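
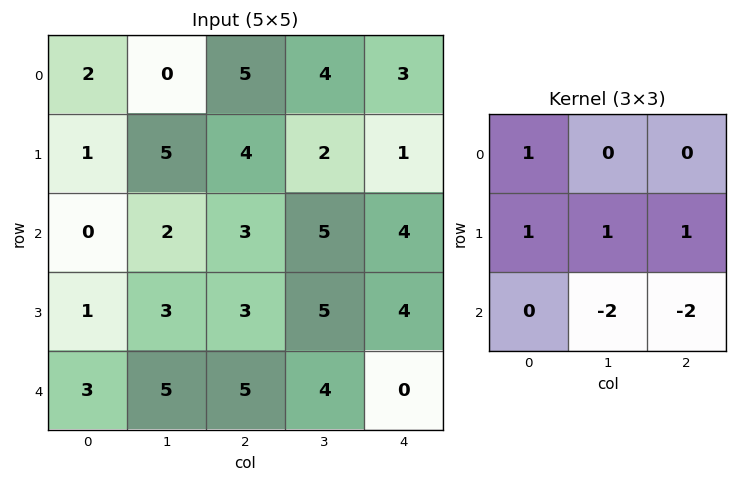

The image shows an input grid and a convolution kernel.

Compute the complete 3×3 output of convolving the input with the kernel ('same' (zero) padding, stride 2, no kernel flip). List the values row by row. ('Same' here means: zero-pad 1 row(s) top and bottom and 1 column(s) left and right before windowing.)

-10 -3 5
-6 -1 3
8 17 9

Output[0,0]: The receptive field on the zero-padded input at this output position is [0 0 0 / 0 2 0 / 0 1 5]. Elementwise product with the kernel and sum: 0·1 + 0·1 + 2·1 + 0·1 + 1·-2 + 5·-2.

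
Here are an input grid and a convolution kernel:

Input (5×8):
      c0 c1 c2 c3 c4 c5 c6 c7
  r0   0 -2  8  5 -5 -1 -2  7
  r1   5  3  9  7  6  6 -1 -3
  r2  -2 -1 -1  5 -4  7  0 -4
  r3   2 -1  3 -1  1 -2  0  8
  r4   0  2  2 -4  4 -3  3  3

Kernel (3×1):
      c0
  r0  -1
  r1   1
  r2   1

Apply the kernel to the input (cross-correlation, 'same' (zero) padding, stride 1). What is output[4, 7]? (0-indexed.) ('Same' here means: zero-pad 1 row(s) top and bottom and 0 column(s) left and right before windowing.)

The receptive field on the zero-padded input at this output position is [8 / 3 / 0]. Elementwise product with the kernel and sum: 8·-1 + 3·1 + 0·1.

-5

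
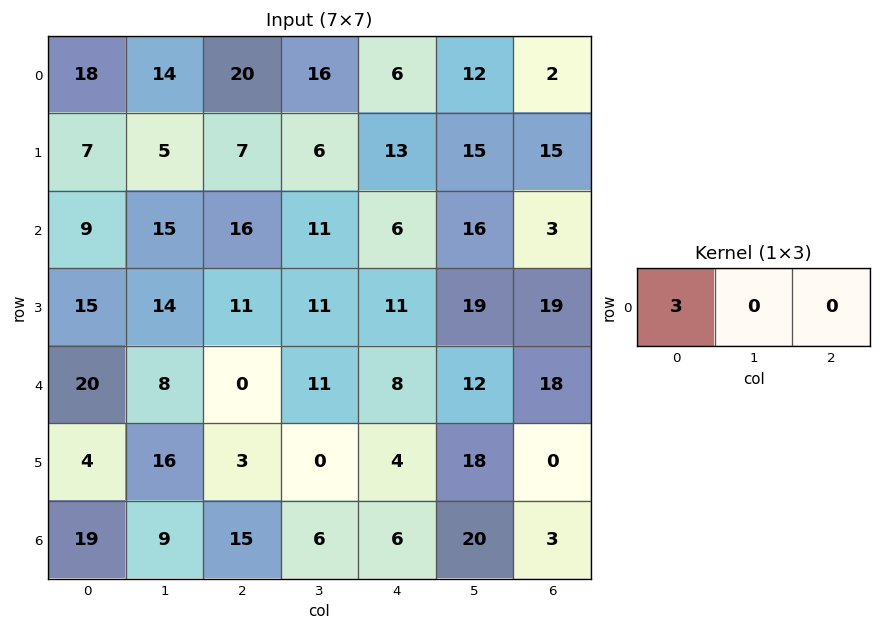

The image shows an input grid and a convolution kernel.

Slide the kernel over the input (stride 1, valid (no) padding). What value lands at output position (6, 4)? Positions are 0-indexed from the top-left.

The receptive field on the input at this output position is [6 20 3]. Elementwise product with the kernel and sum: 6·3.

18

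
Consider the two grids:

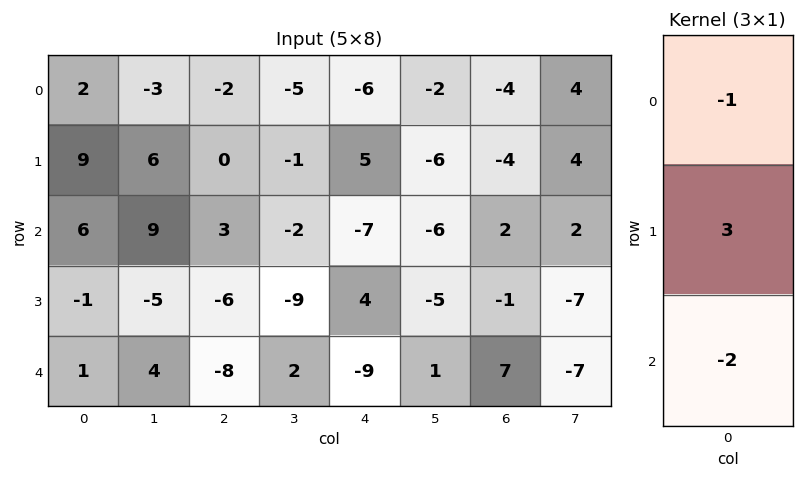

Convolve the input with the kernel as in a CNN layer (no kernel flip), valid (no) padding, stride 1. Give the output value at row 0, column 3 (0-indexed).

6

The receptive field on the input at this output position is [-5 / -1 / -2]. Elementwise product with the kernel and sum: -5·-1 + -1·3 + -2·-2.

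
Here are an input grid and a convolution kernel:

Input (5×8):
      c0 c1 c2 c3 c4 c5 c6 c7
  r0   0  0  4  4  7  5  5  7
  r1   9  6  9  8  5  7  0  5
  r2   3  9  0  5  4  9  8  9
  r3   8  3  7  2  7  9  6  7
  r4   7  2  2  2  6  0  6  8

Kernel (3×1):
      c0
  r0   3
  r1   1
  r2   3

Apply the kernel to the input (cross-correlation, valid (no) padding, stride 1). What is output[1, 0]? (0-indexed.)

54

The receptive field on the input at this output position is [9 / 3 / 8]. Elementwise product with the kernel and sum: 9·3 + 3·1 + 8·3.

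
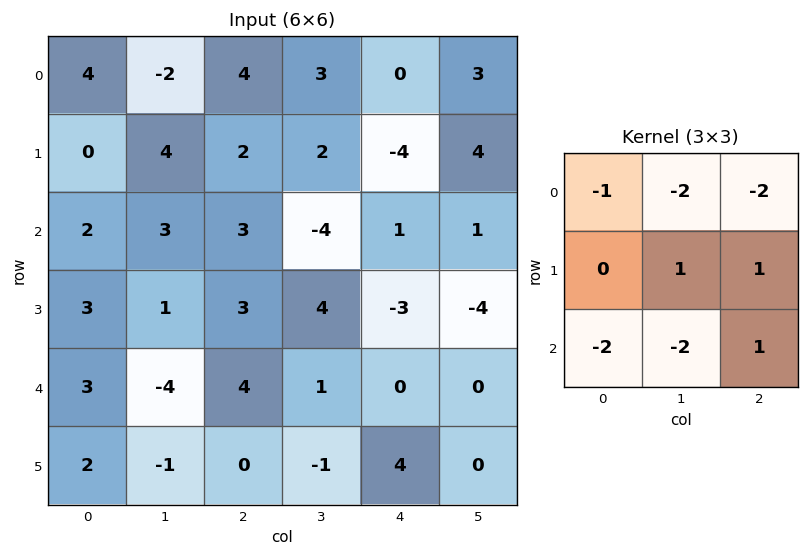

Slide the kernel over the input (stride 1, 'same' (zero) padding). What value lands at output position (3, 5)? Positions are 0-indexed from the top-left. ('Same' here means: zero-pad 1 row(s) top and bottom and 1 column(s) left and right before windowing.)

-7

The receptive field on the zero-padded input at this output position is [1 1 0 / -3 -4 0 / 0 0 0]. Elementwise product with the kernel and sum: 1·-1 + 1·-2 + 0·-2 + -4·1 + 0·1 + 0·-2 + 0·-2 + 0·1.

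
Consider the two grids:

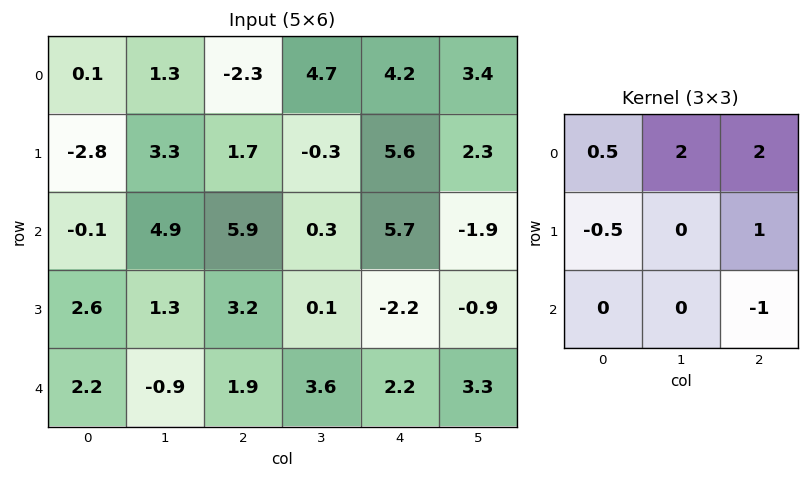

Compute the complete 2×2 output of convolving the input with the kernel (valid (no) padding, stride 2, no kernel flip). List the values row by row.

-4.75 15.7
21.55 8.95

Output[0,0]: The receptive field on the input at this output position is [0.1 1.3 -2.3 / -2.8 3.3 1.7 / -0.1 4.9 5.9]. Elementwise product with the kernel and sum: 0.1·0.5 + 1.3·2 + -2.3·2 + -2.8·-0.5 + 1.7·1 + 5.9·-1.
Output[0,1]: The receptive field on the input at this output position is [-2.3 4.7 4.2 / 1.7 -0.3 5.6 / 5.9 0.3 5.7]. Elementwise product with the kernel and sum: -2.3·0.5 + 4.7·2 + 4.2·2 + 1.7·-0.5 + 5.6·1 + 5.7·-1.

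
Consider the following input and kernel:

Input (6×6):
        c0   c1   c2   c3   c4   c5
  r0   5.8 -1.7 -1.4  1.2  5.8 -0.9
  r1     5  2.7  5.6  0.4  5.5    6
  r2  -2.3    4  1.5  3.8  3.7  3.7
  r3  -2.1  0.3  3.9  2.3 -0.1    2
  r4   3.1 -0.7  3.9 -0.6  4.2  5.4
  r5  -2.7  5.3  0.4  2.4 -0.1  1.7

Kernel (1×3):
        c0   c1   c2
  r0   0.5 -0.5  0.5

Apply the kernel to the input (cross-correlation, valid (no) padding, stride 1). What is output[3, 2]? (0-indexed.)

The receptive field on the input at this output position is [3.9 2.3 -0.1]. Elementwise product with the kernel and sum: 3.9·0.5 + 2.3·-0.5 + -0.1·0.5.

0.75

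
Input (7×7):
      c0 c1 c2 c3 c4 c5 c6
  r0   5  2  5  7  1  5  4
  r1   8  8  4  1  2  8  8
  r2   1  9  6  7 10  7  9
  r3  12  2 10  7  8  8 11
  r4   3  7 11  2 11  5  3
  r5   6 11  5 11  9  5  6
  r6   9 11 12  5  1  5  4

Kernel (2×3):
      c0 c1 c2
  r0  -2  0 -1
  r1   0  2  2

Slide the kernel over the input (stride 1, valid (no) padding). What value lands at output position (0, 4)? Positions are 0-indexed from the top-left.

The receptive field on the input at this output position is [1 5 4 / 2 8 8]. Elementwise product with the kernel and sum: 1·-2 + 4·-1 + 8·2 + 8·2.

26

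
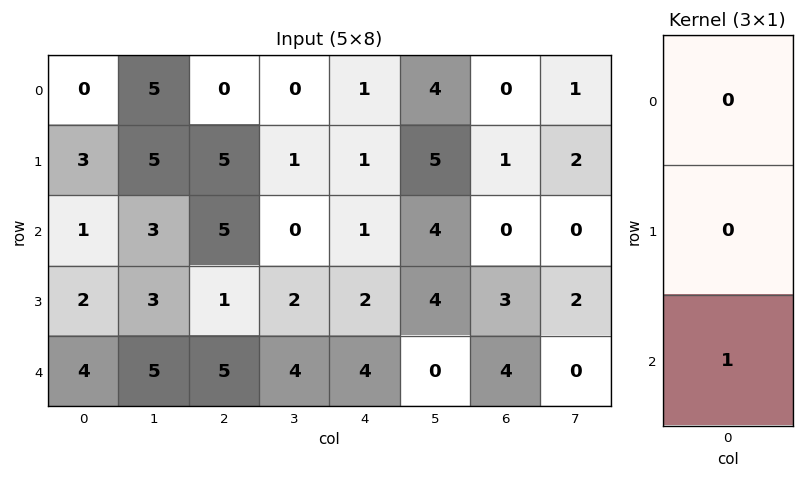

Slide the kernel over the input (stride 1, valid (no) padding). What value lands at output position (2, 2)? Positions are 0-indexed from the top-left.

The receptive field on the input at this output position is [5 / 1 / 5]. Elementwise product with the kernel and sum: 5·1.

5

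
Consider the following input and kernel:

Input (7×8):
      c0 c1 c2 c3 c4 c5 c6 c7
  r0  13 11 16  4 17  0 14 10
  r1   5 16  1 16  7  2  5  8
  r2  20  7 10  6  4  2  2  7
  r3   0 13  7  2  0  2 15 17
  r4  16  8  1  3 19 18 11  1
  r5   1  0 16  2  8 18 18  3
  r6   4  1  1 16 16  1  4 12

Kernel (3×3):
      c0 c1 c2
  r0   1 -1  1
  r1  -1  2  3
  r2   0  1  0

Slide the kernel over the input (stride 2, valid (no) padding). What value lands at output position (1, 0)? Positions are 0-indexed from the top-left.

The receptive field on the input at this output position is [20 7 10 / 0 13 7 / 16 8 1]. Elementwise product with the kernel and sum: 20·1 + 7·-1 + 10·1 + 0·-1 + 13·2 + 7·3 + 8·1.

78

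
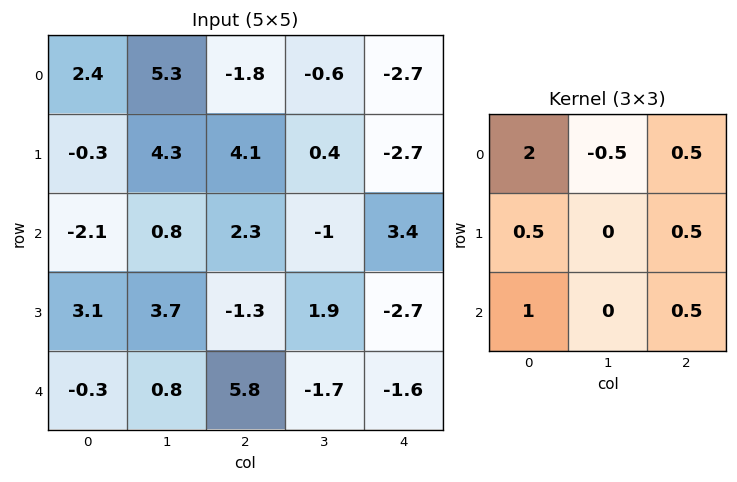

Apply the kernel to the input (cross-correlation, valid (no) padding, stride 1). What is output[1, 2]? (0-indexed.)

The receptive field on the input at this output position is [4.1 0.4 -2.7 / 2.3 -1 3.4 / -1.3 1.9 -2.7]. Elementwise product with the kernel and sum: 4.1·2 + 0.4·-0.5 + -2.7·0.5 + 2.3·0.5 + 3.4·0.5 + -1.3·1 + -2.7·0.5.

6.85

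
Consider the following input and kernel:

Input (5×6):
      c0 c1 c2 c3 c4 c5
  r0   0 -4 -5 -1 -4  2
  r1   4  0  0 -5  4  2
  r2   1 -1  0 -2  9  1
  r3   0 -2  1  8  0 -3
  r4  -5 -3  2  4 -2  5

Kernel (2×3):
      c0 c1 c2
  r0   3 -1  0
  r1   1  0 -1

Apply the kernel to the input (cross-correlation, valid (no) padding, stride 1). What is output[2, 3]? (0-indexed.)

-4

The receptive field on the input at this output position is [-2 9 1 / 8 0 -3]. Elementwise product with the kernel and sum: -2·3 + 9·-1 + 8·1 + -3·-1.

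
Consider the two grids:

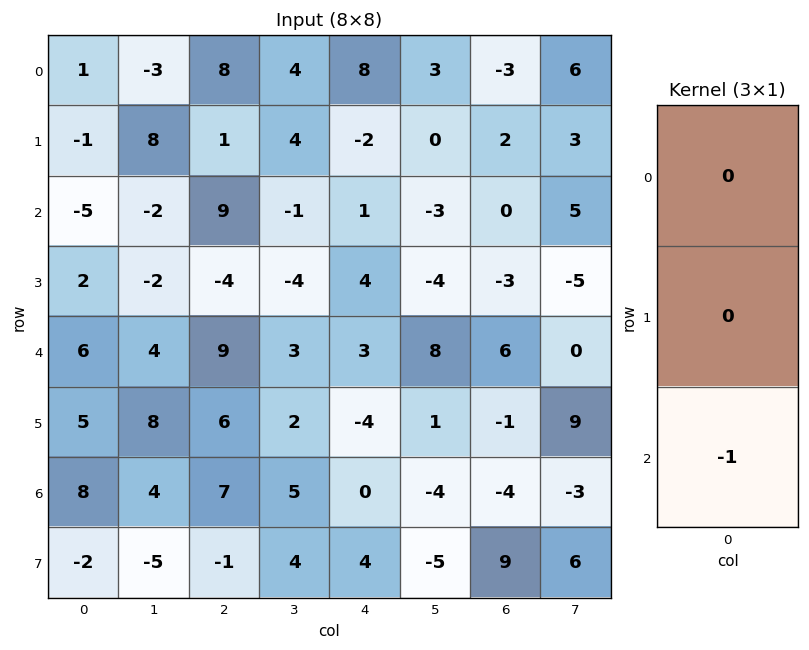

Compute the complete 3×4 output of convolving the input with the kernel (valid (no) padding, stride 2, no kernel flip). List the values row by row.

Output[0,0]: The receptive field on the input at this output position is [1 / -1 / -5]. Elementwise product with the kernel and sum: -5·-1.

5 -9 -1 0
-6 -9 -3 -6
-8 -7 0 4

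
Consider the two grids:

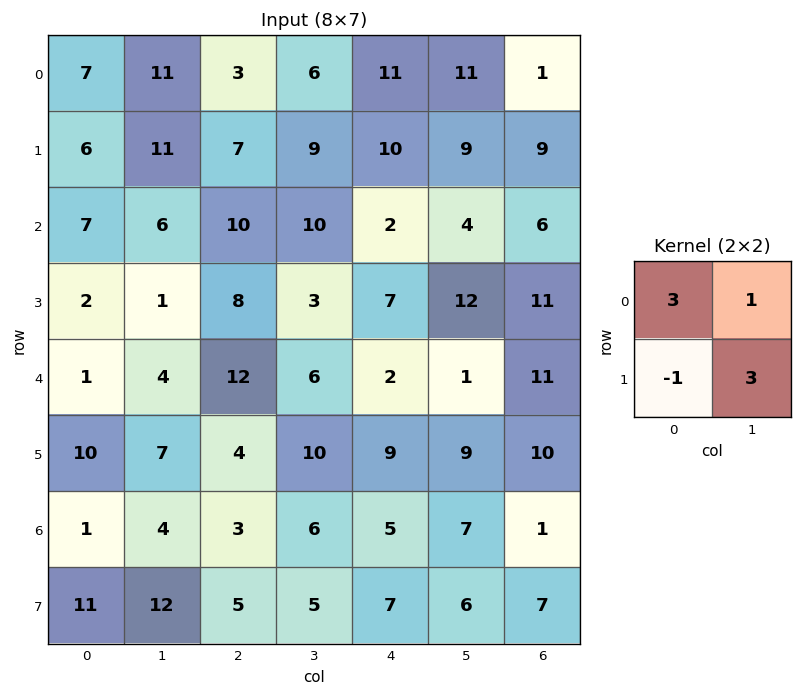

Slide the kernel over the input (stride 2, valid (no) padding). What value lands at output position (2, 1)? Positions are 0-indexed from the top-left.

The receptive field on the input at this output position is [12 6 / 4 10]. Elementwise product with the kernel and sum: 12·3 + 6·1 + 4·-1 + 10·3.

68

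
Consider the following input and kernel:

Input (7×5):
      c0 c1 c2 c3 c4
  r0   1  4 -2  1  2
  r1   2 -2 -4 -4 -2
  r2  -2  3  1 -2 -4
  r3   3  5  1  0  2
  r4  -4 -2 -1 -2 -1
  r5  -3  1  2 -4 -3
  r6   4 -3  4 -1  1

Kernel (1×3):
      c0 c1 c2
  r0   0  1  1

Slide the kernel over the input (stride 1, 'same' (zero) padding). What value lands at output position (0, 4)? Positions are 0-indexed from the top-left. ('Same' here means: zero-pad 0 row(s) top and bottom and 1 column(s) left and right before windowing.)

The receptive field on the zero-padded input at this output position is [1 2 0]. Elementwise product with the kernel and sum: 2·1 + 0·1.

2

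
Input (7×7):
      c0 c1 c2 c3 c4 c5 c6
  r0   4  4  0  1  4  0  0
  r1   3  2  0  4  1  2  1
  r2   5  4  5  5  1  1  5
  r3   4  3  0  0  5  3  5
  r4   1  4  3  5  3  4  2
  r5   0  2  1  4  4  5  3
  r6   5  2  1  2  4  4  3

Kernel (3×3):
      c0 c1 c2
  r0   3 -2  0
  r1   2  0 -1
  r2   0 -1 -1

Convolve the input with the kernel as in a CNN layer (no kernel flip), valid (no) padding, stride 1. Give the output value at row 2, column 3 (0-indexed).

3

The receptive field on the input at this output position is [5 1 1 / 0 5 3 / 5 3 4]. Elementwise product with the kernel and sum: 5·3 + 1·-2 + 0·2 + 3·-1 + 3·-1 + 4·-1.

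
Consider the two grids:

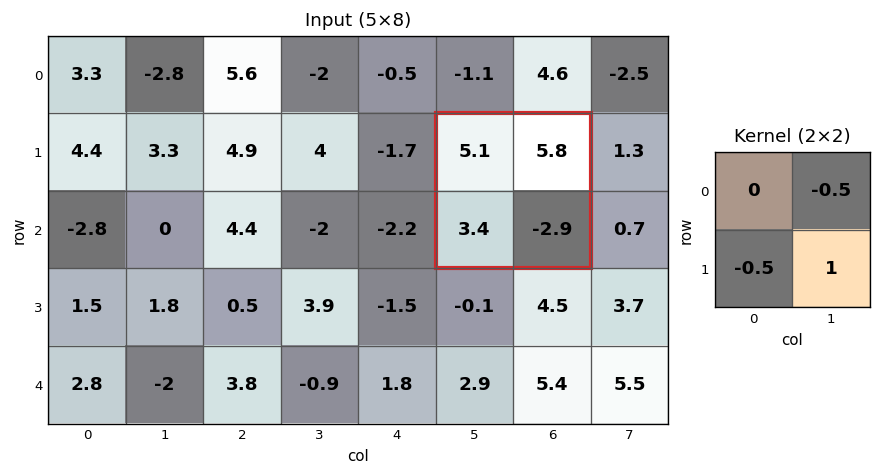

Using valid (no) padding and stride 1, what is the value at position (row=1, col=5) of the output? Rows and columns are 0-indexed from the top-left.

The receptive field on the input at this output position is [5.1 5.8 / 3.4 -2.9]. Elementwise product with the kernel and sum: 5.8·-0.5 + 3.4·-0.5 + -2.9·1.

-7.5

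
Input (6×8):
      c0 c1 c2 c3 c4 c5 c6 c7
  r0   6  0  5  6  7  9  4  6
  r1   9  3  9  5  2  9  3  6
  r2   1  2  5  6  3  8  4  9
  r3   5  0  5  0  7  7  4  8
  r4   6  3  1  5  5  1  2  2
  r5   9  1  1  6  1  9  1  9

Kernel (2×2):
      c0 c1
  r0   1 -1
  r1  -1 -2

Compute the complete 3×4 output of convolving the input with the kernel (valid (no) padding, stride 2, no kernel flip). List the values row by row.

Output[0,0]: The receptive field on the input at this output position is [6 0 / 9 3]. Elementwise product with the kernel and sum: 6·1 + 0·-1 + 9·-1 + 3·-2.
Output[0,1]: The receptive field on the input at this output position is [5 6 / 9 5]. Elementwise product with the kernel and sum: 5·1 + 6·-1 + 9·-1 + 5·-2.

-9 -20 -22 -17
-6 -6 -26 -25
-8 -17 -15 -19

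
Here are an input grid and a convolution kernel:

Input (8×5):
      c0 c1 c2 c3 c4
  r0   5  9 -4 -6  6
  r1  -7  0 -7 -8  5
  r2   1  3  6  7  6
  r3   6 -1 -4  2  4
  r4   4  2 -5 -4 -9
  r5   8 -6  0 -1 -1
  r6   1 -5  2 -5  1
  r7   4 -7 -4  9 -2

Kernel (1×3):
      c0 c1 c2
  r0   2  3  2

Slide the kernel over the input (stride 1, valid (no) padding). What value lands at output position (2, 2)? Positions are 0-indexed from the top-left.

The receptive field on the input at this output position is [6 7 6]. Elementwise product with the kernel and sum: 6·2 + 7·3 + 6·2.

45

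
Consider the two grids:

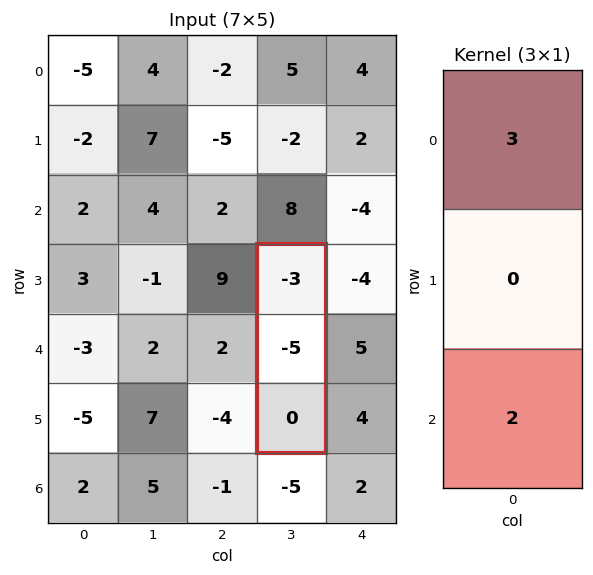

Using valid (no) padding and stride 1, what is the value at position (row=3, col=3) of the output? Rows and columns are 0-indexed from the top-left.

The receptive field on the input at this output position is [-3 / -5 / 0]. Elementwise product with the kernel and sum: -3·3 + 0·2.

-9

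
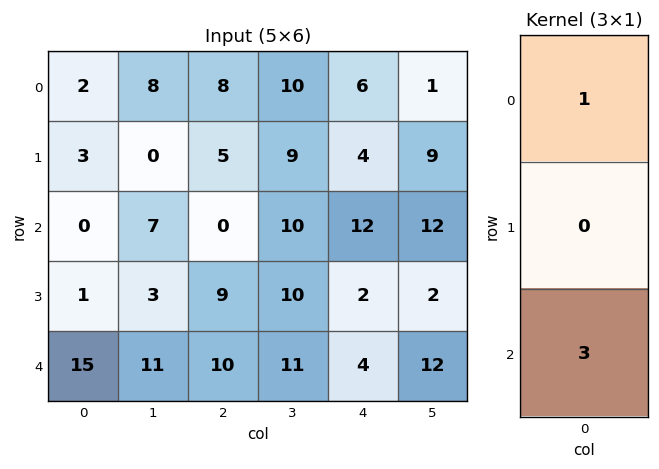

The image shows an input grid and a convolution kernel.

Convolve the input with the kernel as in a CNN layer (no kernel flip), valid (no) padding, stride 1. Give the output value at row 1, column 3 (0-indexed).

39

The receptive field on the input at this output position is [9 / 10 / 10]. Elementwise product with the kernel and sum: 9·1 + 10·3.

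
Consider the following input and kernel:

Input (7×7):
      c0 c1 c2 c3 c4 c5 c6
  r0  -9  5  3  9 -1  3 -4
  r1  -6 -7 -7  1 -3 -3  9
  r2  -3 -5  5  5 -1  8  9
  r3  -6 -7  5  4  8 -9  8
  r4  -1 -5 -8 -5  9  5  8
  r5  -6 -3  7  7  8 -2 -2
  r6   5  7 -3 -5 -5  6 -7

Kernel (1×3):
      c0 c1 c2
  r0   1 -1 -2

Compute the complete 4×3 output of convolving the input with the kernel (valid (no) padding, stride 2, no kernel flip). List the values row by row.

Output[0,0]: The receptive field on the input at this output position is [-9 5 3]. Elementwise product with the kernel and sum: -9·1 + 5·-1 + 3·-2.

-20 -4 4
-8 2 -27
20 -21 -12
4 12 3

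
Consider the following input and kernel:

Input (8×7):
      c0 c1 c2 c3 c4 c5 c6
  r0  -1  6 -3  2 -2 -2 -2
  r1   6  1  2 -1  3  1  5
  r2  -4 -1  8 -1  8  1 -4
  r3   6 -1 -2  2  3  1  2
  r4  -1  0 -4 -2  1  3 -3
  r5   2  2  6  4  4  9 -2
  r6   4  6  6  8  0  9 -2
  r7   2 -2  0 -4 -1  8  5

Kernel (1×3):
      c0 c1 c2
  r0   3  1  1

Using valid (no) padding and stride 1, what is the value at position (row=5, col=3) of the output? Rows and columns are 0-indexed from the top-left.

The receptive field on the input at this output position is [4 4 9]. Elementwise product with the kernel and sum: 4·3 + 4·1 + 9·1.

25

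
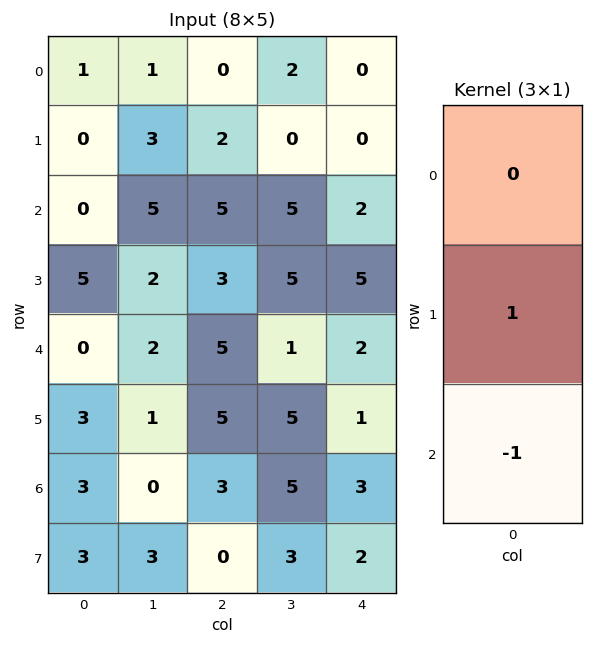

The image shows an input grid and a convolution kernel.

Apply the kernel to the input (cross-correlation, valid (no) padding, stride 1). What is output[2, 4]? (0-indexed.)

3

The receptive field on the input at this output position is [2 / 5 / 2]. Elementwise product with the kernel and sum: 5·1 + 2·-1.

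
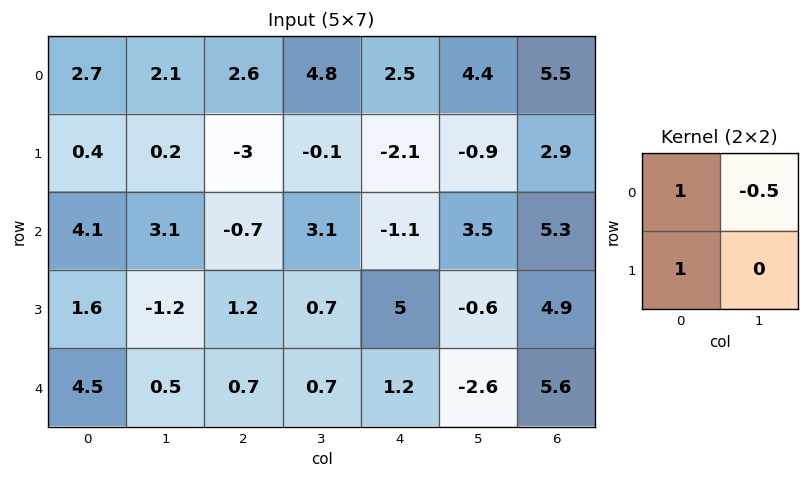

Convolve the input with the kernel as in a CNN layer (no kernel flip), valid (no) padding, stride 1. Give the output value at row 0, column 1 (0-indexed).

The receptive field on the input at this output position is [2.1 2.6 / 0.2 -3]. Elementwise product with the kernel and sum: 2.1·1 + 2.6·-0.5 + 0.2·1.

1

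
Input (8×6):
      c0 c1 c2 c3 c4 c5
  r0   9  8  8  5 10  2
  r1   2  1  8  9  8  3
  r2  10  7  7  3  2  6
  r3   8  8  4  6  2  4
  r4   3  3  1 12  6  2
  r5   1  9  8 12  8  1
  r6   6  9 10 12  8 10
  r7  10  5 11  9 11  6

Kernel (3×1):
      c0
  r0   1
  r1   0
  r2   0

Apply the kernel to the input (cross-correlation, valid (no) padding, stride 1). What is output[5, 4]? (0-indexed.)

8

The receptive field on the input at this output position is [8 / 8 / 11]. Elementwise product with the kernel and sum: 8·1.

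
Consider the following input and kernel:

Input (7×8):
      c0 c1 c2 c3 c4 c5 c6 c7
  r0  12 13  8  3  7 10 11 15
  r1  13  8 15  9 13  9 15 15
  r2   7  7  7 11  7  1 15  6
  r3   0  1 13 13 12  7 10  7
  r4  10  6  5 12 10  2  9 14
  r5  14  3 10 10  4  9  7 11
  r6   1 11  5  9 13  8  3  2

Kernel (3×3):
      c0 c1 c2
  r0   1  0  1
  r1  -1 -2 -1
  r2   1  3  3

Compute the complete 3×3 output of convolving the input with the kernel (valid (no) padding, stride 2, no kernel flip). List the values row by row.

25 30 27
42 34 29
34 52 36

Output[0,0]: The receptive field on the input at this output position is [12 13 8 / 13 8 15 / 7 7 7]. Elementwise product with the kernel and sum: 12·1 + 8·1 + 13·-1 + 8·-2 + 15·-1 + 7·1 + 7·3 + 7·3.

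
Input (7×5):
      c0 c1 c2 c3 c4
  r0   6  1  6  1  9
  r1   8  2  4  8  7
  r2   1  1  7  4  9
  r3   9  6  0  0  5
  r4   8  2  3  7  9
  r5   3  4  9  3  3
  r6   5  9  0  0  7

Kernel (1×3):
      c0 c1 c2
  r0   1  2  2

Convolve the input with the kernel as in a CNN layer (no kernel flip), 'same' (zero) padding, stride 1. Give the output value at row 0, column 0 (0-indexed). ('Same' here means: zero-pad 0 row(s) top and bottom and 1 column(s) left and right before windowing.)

The receptive field on the zero-padded input at this output position is [0 6 1]. Elementwise product with the kernel and sum: 0·1 + 6·2 + 1·2.

14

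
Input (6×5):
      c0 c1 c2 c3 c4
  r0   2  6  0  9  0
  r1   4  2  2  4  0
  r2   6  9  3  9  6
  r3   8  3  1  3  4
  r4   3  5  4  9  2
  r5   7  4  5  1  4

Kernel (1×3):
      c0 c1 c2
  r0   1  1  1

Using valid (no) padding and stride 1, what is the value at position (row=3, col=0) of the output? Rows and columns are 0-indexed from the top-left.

The receptive field on the input at this output position is [8 3 1]. Elementwise product with the kernel and sum: 8·1 + 3·1 + 1·1.

12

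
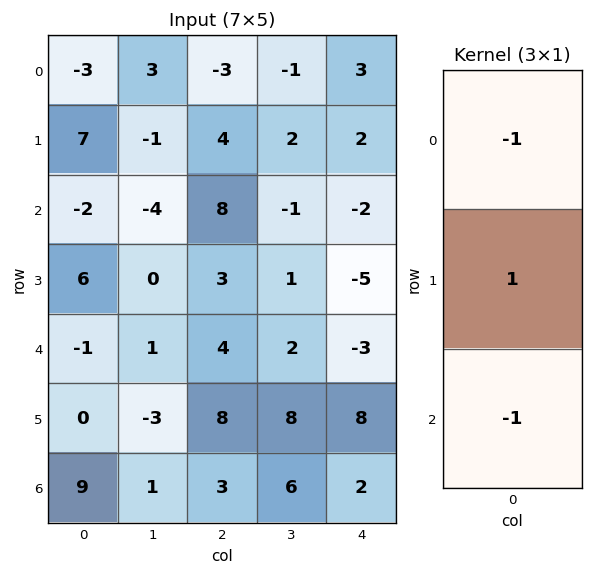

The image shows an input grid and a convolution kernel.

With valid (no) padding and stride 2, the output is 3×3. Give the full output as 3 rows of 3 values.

12 -1 1
9 -9 0
-8 1 9

Output[0,0]: The receptive field on the input at this output position is [-3 / 7 / -2]. Elementwise product with the kernel and sum: -3·-1 + 7·1 + -2·-1.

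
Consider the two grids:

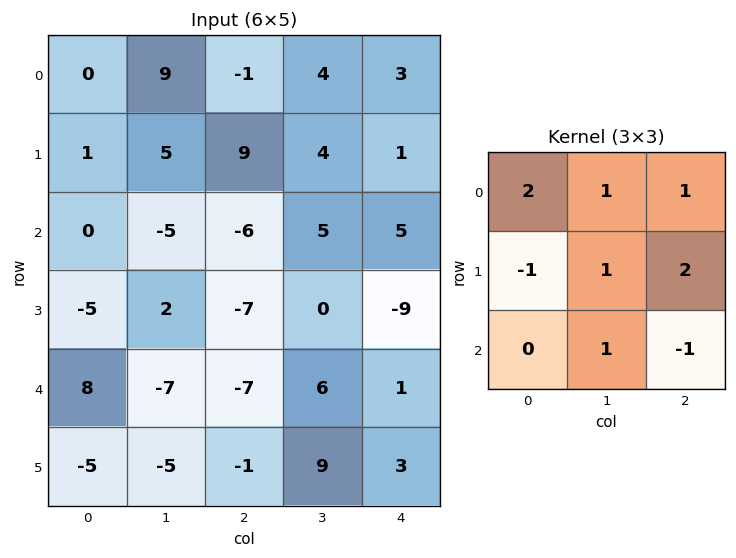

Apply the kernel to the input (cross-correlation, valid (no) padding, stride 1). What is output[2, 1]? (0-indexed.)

The receptive field on the input at this output position is [-5 -6 5 / 2 -7 0 / -7 -7 6]. Elementwise product with the kernel and sum: -5·2 + -6·1 + 5·1 + 2·-1 + -7·1 + 0·2 + -7·1 + 6·-1.

-33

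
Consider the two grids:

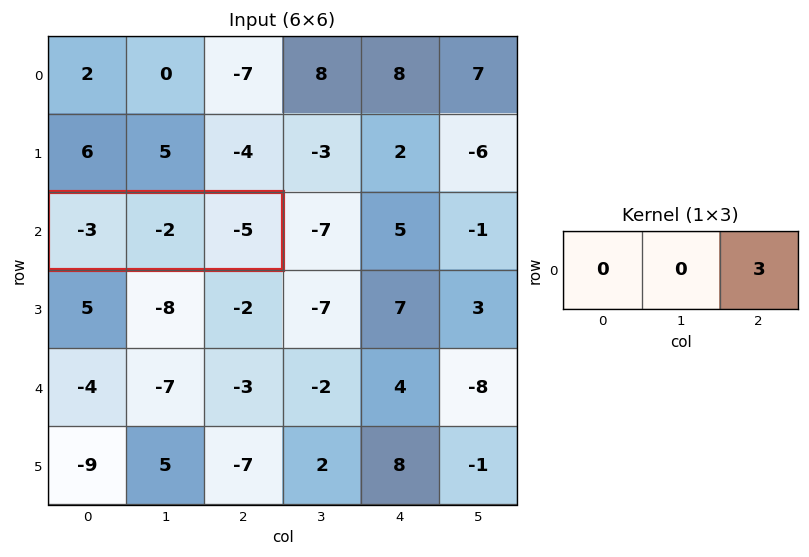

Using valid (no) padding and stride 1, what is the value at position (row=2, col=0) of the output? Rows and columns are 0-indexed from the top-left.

-15

The receptive field on the input at this output position is [-3 -2 -5]. Elementwise product with the kernel and sum: -5·3.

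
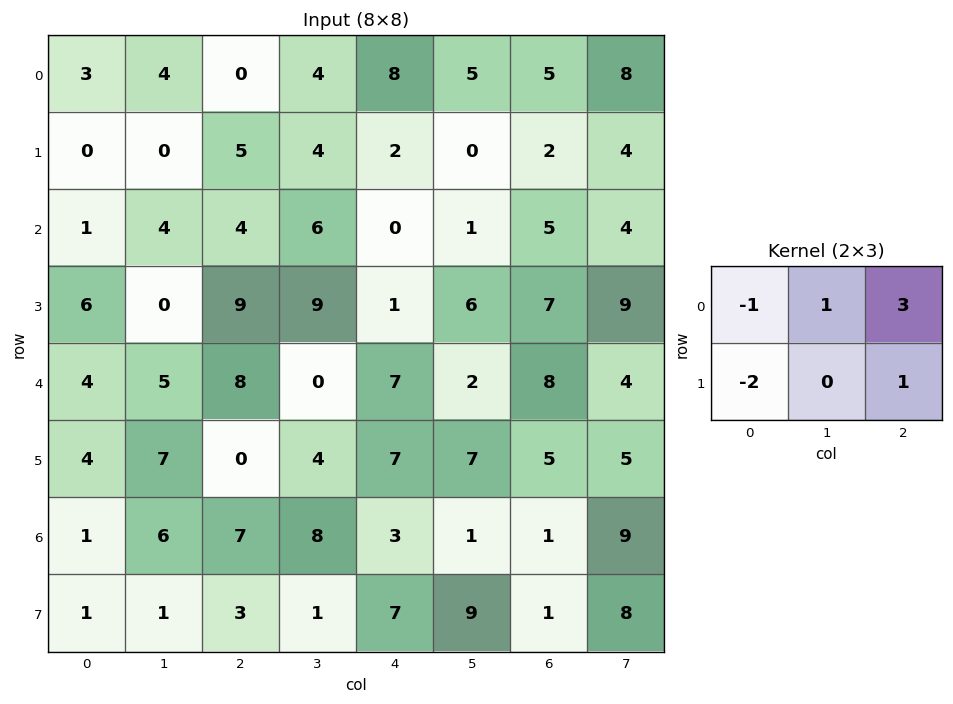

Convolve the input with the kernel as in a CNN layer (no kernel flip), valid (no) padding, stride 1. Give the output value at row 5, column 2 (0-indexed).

The receptive field on the input at this output position is [0 4 7 / 7 8 3]. Elementwise product with the kernel and sum: 0·-1 + 4·1 + 7·3 + 7·-2 + 3·1.

14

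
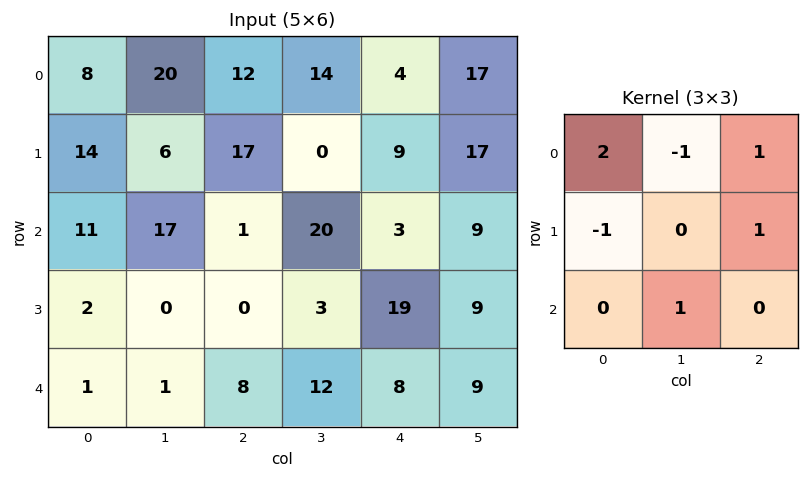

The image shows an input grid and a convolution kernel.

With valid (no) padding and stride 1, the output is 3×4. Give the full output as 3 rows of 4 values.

28 37 26 61
29 -2 48 16
5 64 16 60

Output[0,0]: The receptive field on the input at this output position is [8 20 12 / 14 6 17 / 11 17 1]. Elementwise product with the kernel and sum: 8·2 + 20·-1 + 12·1 + 14·-1 + 17·1 + 17·1.
Output[0,1]: The receptive field on the input at this output position is [20 12 14 / 6 17 0 / 17 1 20]. Elementwise product with the kernel and sum: 20·2 + 12·-1 + 14·1 + 6·-1 + 0·1 + 1·1.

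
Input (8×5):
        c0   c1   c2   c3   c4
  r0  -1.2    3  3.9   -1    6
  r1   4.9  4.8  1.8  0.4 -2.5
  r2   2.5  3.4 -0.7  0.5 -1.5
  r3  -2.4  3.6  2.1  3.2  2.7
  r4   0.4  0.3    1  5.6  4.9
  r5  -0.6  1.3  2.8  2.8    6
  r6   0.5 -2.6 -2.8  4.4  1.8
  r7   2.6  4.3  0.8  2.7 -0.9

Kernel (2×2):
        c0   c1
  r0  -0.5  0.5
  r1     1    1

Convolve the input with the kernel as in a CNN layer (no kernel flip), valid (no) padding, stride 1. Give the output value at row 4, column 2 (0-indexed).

The receptive field on the input at this output position is [1 5.6 / 2.8 2.8]. Elementwise product with the kernel and sum: 1·-0.5 + 5.6·0.5 + 2.8·1 + 2.8·1.

7.9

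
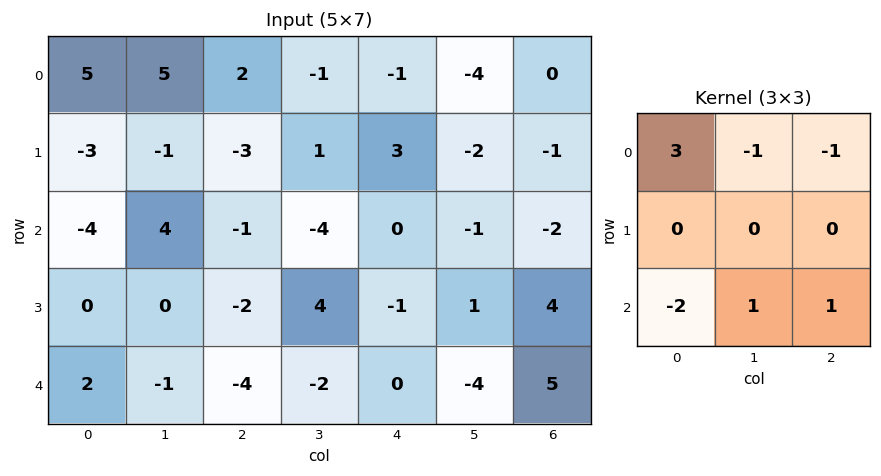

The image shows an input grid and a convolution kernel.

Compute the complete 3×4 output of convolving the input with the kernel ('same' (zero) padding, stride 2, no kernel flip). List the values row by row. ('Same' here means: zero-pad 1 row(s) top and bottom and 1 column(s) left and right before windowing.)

Output[0,0]: The receptive field on the zero-padded input at this output position is [0 0 0 / 0 5 5 / 0 -3 -1]. Elementwise product with the kernel and sum: 0·3 + 0·-1 + 0·-1 + 0·-2 + -3·1 + -1·1.

-4 0 -1 3
4 1 -6 -3
0 -2 12 -1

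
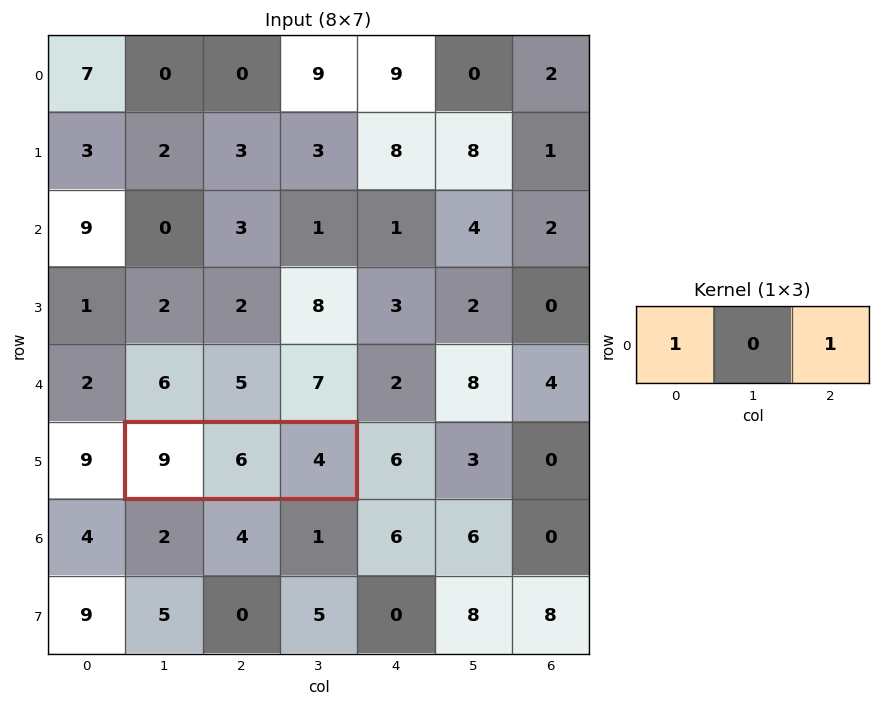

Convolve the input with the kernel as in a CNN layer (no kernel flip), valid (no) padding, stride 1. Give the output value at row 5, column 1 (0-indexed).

The receptive field on the input at this output position is [9 6 4]. Elementwise product with the kernel and sum: 9·1 + 4·1.

13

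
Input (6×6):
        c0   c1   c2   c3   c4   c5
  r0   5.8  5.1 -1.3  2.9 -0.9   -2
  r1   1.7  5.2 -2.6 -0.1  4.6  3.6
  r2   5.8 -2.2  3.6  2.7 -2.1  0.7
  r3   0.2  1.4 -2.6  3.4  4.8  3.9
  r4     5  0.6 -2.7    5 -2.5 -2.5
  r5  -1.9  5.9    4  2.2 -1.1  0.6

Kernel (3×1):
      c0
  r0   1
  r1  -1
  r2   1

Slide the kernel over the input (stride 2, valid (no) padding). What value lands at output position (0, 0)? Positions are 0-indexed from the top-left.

The receptive field on the input at this output position is [5.8 / 1.7 / 5.8]. Elementwise product with the kernel and sum: 5.8·1 + 1.7·-1 + 5.8·1.

9.9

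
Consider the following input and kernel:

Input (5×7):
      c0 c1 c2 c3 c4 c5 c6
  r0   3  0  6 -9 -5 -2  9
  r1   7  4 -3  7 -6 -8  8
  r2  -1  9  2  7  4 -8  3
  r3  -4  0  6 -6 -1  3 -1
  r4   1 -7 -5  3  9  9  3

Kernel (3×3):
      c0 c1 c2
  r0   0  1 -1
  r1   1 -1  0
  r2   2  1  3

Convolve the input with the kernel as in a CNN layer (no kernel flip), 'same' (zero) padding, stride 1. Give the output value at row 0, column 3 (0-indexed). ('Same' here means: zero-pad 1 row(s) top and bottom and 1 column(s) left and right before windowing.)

The receptive field on the zero-padded input at this output position is [0 0 0 / 6 -9 -5 / -3 7 -6]. Elementwise product with the kernel and sum: 0·1 + 0·-1 + 6·1 + -9·-1 + -3·2 + 7·1 + -6·3.

-2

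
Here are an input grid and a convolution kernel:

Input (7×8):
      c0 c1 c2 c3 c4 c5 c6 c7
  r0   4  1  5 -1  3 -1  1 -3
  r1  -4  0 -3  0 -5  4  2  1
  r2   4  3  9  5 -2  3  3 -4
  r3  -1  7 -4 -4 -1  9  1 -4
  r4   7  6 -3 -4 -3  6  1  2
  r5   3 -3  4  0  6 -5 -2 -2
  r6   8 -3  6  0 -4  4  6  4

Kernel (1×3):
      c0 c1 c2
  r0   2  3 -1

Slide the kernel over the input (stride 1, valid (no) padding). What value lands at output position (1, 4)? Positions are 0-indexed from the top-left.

The receptive field on the input at this output position is [-5 4 2]. Elementwise product with the kernel and sum: -5·2 + 4·3 + 2·-1.

0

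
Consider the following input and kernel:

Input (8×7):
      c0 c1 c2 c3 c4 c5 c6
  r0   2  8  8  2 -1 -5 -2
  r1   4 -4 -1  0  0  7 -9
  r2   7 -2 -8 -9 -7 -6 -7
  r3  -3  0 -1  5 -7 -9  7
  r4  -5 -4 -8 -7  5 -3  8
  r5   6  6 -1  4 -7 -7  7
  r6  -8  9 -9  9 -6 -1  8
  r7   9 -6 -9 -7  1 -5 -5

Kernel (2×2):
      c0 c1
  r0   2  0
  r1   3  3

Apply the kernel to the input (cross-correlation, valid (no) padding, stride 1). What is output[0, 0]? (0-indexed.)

4

The receptive field on the input at this output position is [2 8 / 4 -4]. Elementwise product with the kernel and sum: 2·2 + 4·3 + -4·3.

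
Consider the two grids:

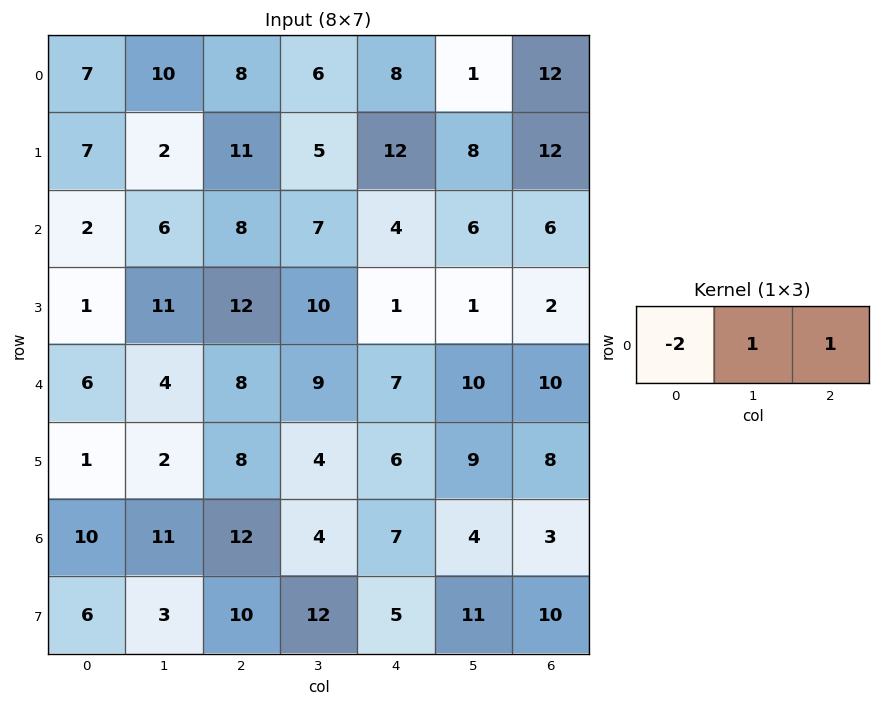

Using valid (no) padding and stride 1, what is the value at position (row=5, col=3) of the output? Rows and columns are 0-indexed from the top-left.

The receptive field on the input at this output position is [4 6 9]. Elementwise product with the kernel and sum: 4·-2 + 6·1 + 9·1.

7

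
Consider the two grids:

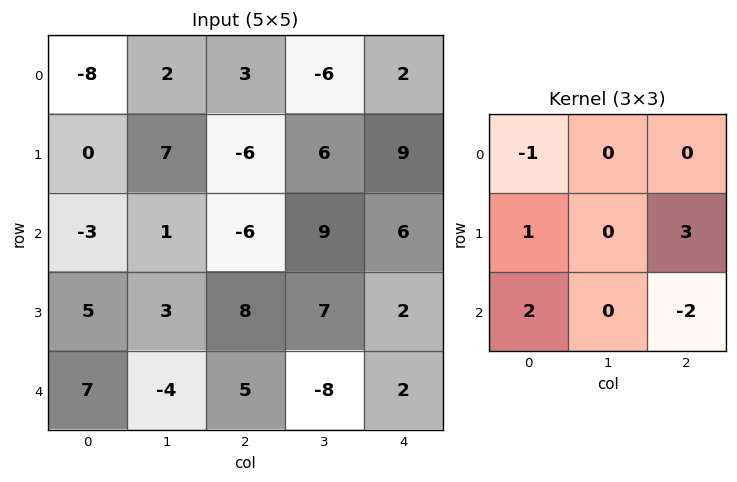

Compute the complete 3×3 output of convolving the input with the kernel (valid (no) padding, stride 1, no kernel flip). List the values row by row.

-4 7 -6
-27 13 30
36 31 26

Output[0,0]: The receptive field on the input at this output position is [-8 2 3 / 0 7 -6 / -3 1 -6]. Elementwise product with the kernel and sum: -8·-1 + 0·1 + -6·3 + -3·2 + -6·-2.
Output[0,1]: The receptive field on the input at this output position is [2 3 -6 / 7 -6 6 / 1 -6 9]. Elementwise product with the kernel and sum: 2·-1 + 7·1 + 6·3 + 1·2 + 9·-2.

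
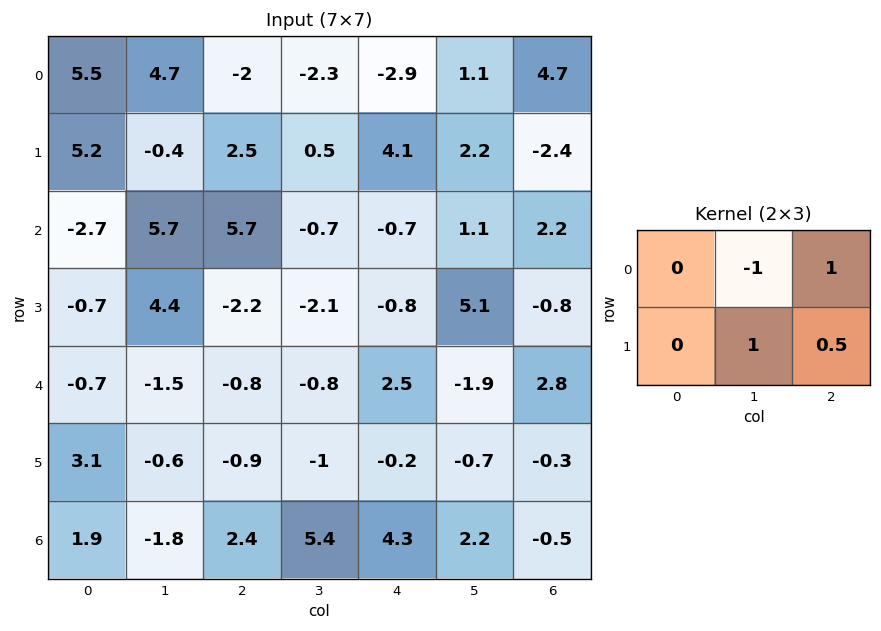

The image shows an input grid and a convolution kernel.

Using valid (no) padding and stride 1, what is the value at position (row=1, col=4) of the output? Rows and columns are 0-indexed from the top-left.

The receptive field on the input at this output position is [4.1 2.2 -2.4 / -0.7 1.1 2.2]. Elementwise product with the kernel and sum: 2.2·-1 + -2.4·1 + 1.1·1 + 2.2·0.5.

-2.4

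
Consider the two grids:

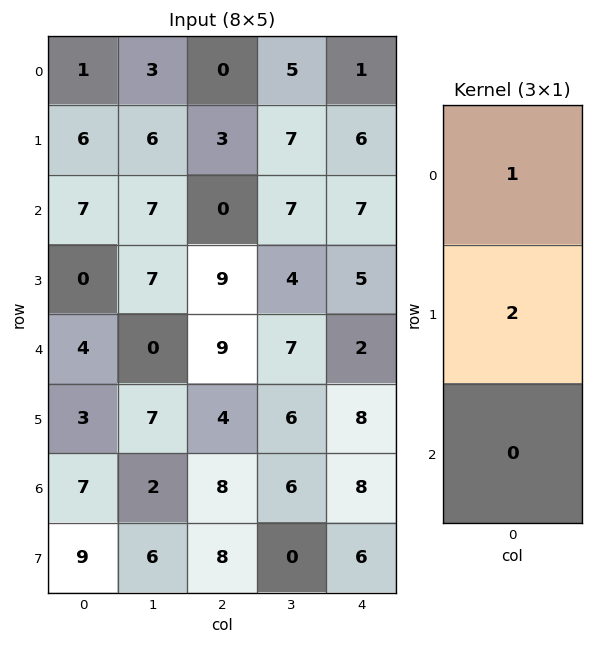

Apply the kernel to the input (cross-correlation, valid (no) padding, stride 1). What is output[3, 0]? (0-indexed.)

The receptive field on the input at this output position is [0 / 4 / 3]. Elementwise product with the kernel and sum: 0·1 + 4·2.

8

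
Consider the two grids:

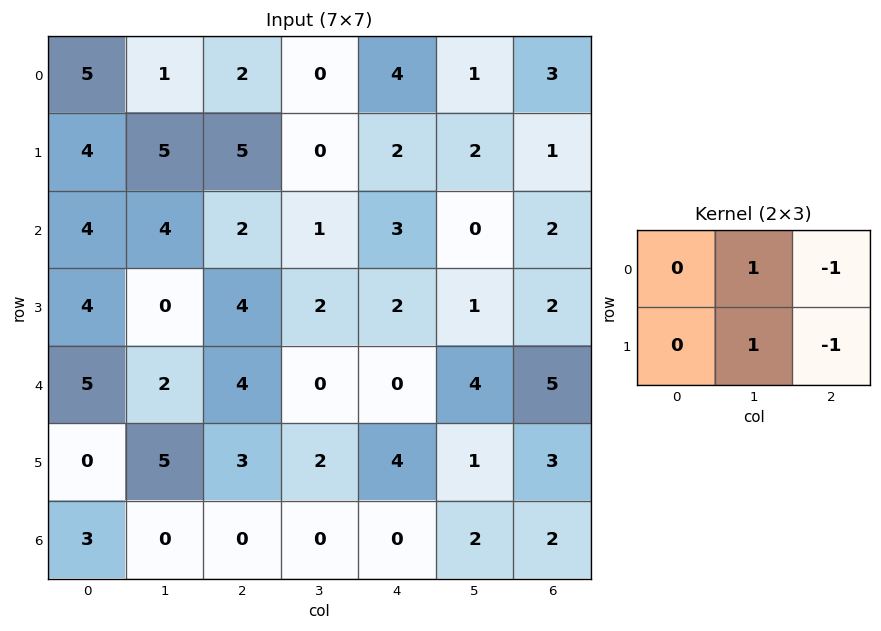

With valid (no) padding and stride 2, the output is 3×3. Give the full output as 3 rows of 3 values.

-1 -6 -1
-2 -2 -3
0 -2 -3

Output[0,0]: The receptive field on the input at this output position is [5 1 2 / 4 5 5]. Elementwise product with the kernel and sum: 1·1 + 2·-1 + 5·1 + 5·-1.
Output[0,1]: The receptive field on the input at this output position is [2 0 4 / 5 0 2]. Elementwise product with the kernel and sum: 0·1 + 4·-1 + 0·1 + 2·-1.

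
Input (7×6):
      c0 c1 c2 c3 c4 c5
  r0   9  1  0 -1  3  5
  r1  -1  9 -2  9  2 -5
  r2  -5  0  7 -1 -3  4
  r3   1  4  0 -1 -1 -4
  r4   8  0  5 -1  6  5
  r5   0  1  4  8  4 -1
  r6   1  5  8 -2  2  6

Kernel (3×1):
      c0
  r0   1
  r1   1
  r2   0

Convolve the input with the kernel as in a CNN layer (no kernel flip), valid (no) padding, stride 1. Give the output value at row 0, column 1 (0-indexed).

10

The receptive field on the input at this output position is [1 / 9 / 0]. Elementwise product with the kernel and sum: 1·1 + 9·1.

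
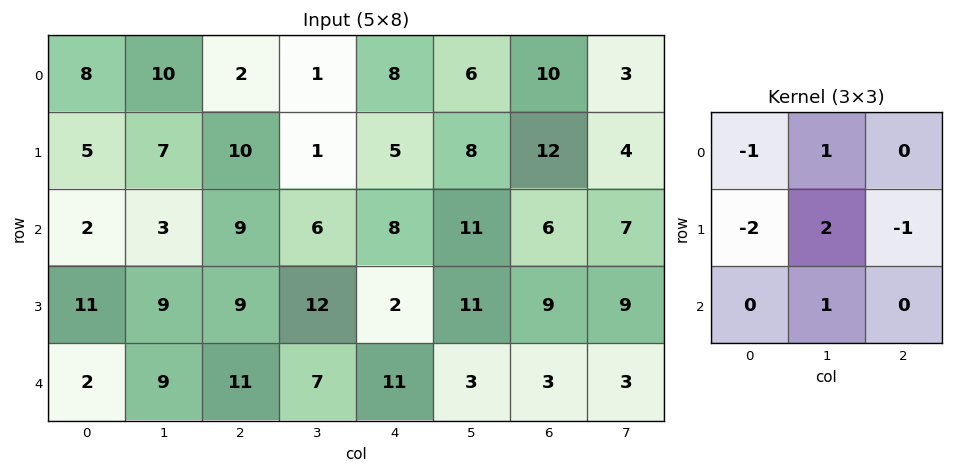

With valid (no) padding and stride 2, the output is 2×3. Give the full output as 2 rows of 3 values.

-1 -18 3
-3 8 15

Output[0,0]: The receptive field on the input at this output position is [8 10 2 / 5 7 10 / 2 3 9]. Elementwise product with the kernel and sum: 8·-1 + 10·1 + 5·-2 + 7·2 + 10·-1 + 3·1.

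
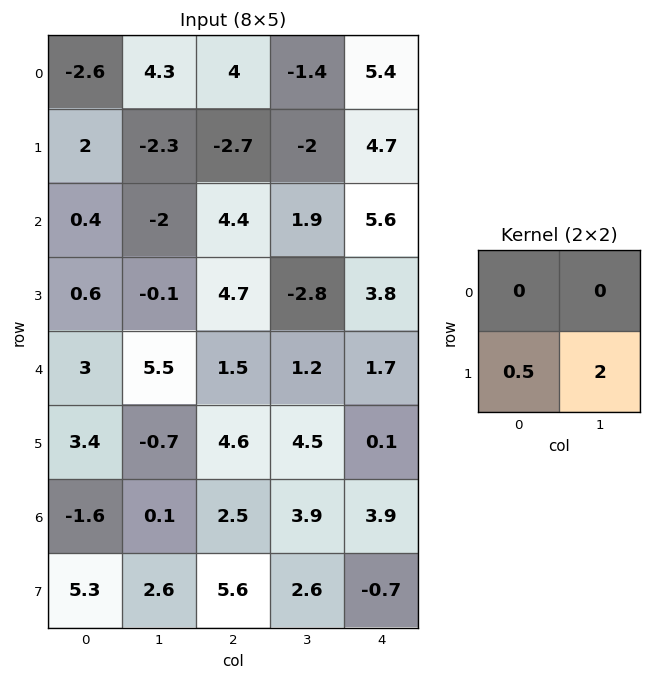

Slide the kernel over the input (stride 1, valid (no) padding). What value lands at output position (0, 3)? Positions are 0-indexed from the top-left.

The receptive field on the input at this output position is [-1.4 5.4 / -2 4.7]. Elementwise product with the kernel and sum: -2·0.5 + 4.7·2.

8.4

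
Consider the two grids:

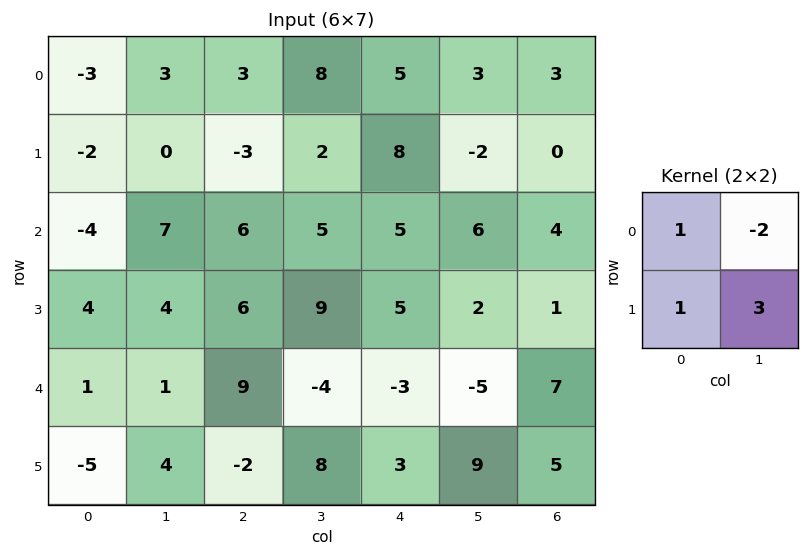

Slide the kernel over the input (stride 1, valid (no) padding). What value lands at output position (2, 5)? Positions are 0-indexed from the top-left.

The receptive field on the input at this output position is [6 4 / 2 1]. Elementwise product with the kernel and sum: 6·1 + 4·-2 + 2·1 + 1·3.

3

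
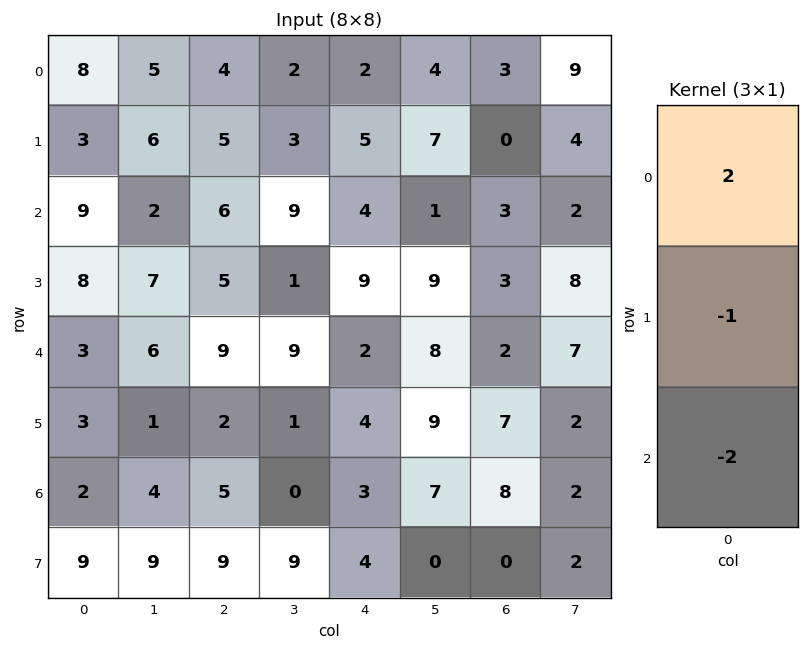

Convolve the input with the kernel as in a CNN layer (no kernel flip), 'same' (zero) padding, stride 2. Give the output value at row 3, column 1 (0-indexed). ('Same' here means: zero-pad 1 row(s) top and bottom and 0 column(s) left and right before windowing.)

-19

The receptive field on the zero-padded input at this output position is [2 / 5 / 9]. Elementwise product with the kernel and sum: 2·2 + 5·-1 + 9·-2.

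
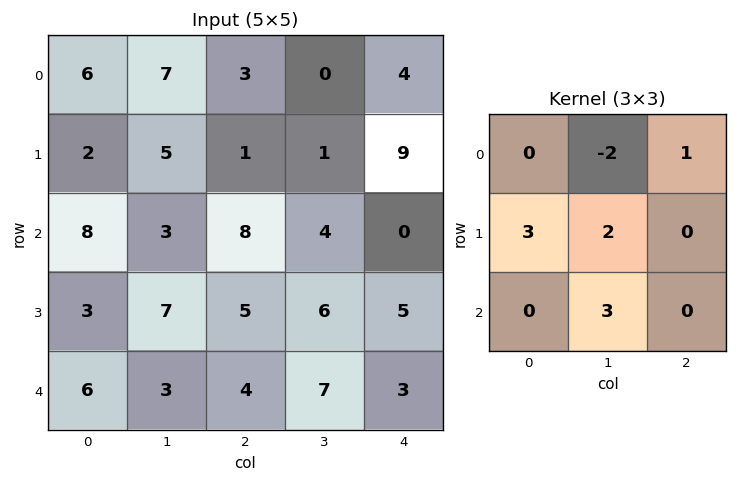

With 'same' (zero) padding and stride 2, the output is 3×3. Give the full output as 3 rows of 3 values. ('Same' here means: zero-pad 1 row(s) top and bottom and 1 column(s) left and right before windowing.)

18 30 35
26 39 9
13 13 17

Output[0,0]: The receptive field on the zero-padded input at this output position is [0 0 0 / 0 6 7 / 0 2 5]. Elementwise product with the kernel and sum: 0·-2 + 0·1 + 0·3 + 6·2 + 2·3.
Output[0,1]: The receptive field on the zero-padded input at this output position is [0 0 0 / 7 3 0 / 5 1 1]. Elementwise product with the kernel and sum: 0·-2 + 0·1 + 7·3 + 3·2 + 1·3.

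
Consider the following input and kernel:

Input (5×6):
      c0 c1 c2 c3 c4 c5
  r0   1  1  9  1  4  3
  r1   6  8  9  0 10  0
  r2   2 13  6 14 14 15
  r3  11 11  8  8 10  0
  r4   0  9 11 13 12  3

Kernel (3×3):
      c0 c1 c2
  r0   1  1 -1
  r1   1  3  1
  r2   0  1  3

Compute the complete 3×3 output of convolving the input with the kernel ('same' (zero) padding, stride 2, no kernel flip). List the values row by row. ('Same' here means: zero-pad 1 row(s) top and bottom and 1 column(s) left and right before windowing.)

Output[0,0]: The receptive field on the zero-padded input at this output position is [0 0 0 / 0 1 1 / 0 6 8]. Elementwise product with the kernel and sum: 0·1 + 0·1 + 0·-1 + 0·1 + 1·3 + 1·1 + 6·1 + 8·3.

34 38 26
61 94 91
9 66 70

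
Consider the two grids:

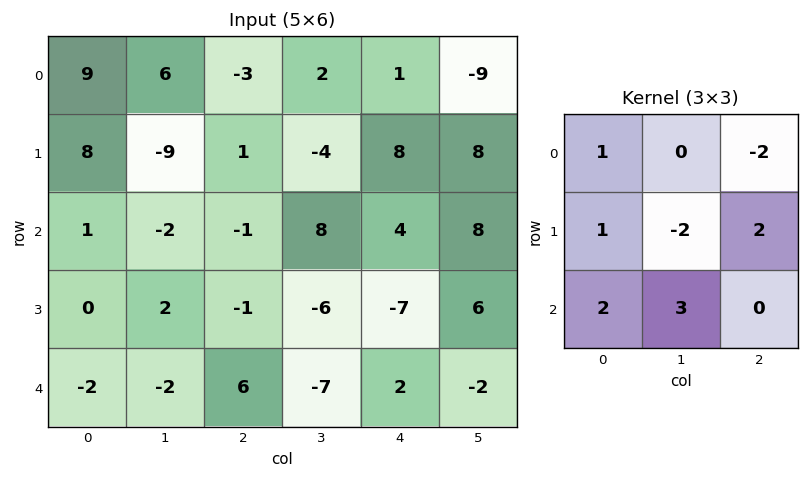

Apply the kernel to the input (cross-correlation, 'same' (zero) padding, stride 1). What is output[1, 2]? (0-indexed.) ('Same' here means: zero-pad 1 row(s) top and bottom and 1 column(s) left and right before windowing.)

-24

The receptive field on the zero-padded input at this output position is [6 -3 2 / -9 1 -4 / -2 -1 8]. Elementwise product with the kernel and sum: 6·1 + 2·-2 + -9·1 + 1·-2 + -4·2 + -2·2 + -1·3.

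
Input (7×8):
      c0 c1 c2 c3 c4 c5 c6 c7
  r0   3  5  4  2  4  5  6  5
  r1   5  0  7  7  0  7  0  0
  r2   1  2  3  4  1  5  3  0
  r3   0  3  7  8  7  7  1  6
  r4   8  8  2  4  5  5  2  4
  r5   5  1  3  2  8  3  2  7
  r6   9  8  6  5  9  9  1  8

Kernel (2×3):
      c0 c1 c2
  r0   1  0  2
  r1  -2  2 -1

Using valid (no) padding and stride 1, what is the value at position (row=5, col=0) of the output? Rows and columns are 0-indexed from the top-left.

The receptive field on the input at this output position is [5 1 3 / 9 8 6]. Elementwise product with the kernel and sum: 5·1 + 3·2 + 9·-2 + 8·2 + 6·-1.

3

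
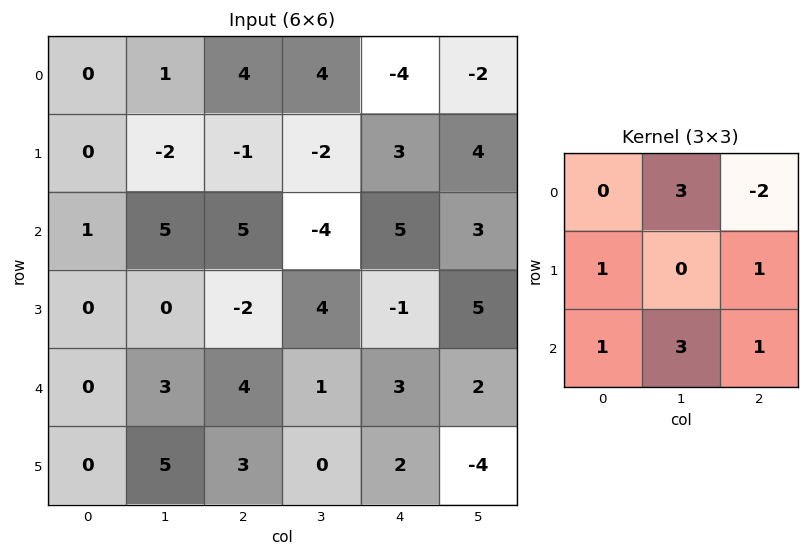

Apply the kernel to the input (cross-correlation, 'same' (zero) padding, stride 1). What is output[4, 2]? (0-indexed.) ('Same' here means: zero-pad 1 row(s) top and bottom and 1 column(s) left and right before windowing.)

The receptive field on the zero-padded input at this output position is [0 -2 4 / 3 4 1 / 5 3 0]. Elementwise product with the kernel and sum: -2·3 + 4·-2 + 3·1 + 1·1 + 5·1 + 3·3 + 0·1.

4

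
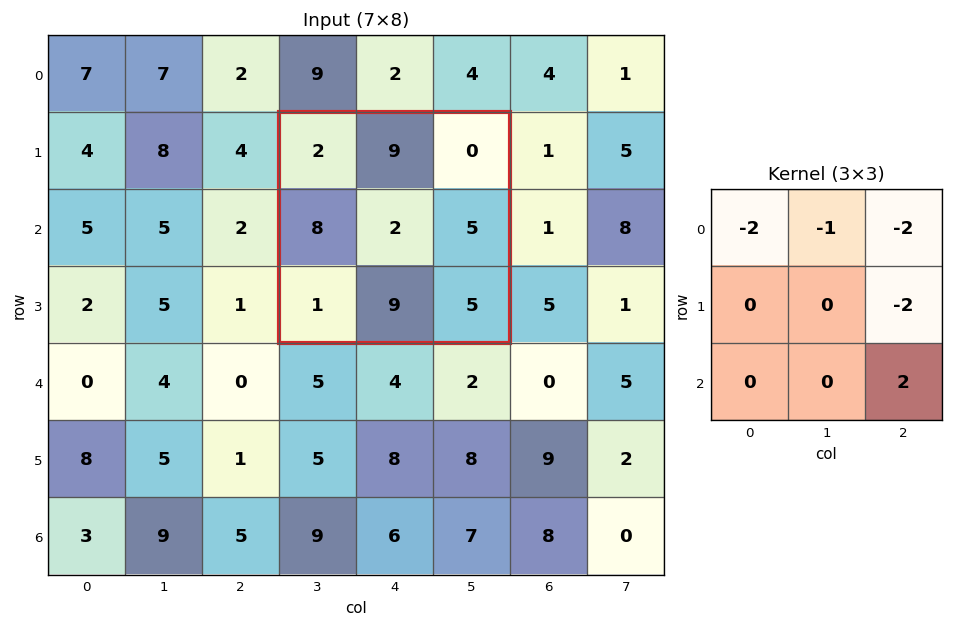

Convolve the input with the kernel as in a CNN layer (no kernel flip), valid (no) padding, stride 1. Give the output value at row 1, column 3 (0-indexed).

-13

The receptive field on the input at this output position is [2 9 0 / 8 2 5 / 1 9 5]. Elementwise product with the kernel and sum: 2·-2 + 9·-1 + 0·-2 + 5·-2 + 5·2.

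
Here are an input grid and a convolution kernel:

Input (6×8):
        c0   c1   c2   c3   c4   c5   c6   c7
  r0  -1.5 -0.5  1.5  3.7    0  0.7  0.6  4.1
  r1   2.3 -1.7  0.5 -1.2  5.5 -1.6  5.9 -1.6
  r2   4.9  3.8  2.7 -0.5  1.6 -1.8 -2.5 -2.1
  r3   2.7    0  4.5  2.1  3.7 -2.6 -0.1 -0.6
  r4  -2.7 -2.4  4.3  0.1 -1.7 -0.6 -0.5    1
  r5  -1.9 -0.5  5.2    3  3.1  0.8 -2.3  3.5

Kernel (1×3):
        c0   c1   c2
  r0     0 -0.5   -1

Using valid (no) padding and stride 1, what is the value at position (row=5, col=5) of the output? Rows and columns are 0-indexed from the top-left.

-2.35

The receptive field on the input at this output position is [0.8 -2.3 3.5]. Elementwise product with the kernel and sum: -2.3·-0.5 + 3.5·-1.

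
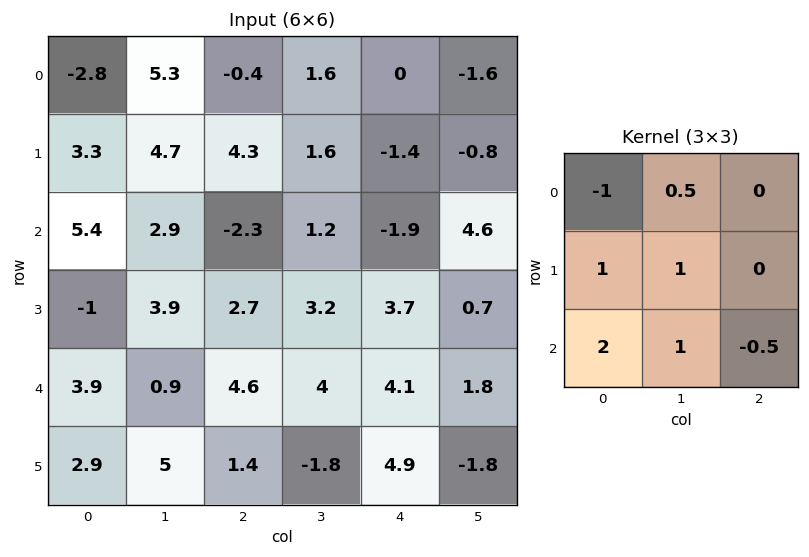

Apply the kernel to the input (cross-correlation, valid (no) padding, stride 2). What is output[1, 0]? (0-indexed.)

The receptive field on the input at this output position is [5.4 2.9 -2.3 / -1 3.9 2.7 / 3.9 0.9 4.6]. Elementwise product with the kernel and sum: 5.4·-1 + 2.9·0.5 + -1·1 + 3.9·1 + 3.9·2 + 0.9·1 + 4.6·-0.5.

5.35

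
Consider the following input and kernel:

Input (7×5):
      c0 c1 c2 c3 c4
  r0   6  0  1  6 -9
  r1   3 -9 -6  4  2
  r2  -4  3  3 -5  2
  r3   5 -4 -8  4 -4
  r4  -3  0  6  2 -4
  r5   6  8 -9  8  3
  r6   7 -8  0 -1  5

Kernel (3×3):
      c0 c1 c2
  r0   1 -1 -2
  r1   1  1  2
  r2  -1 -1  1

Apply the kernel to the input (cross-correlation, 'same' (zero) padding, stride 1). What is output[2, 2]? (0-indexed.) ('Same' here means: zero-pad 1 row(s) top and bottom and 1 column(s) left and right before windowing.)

The receptive field on the zero-padded input at this output position is [-9 -6 4 / 3 3 -5 / -4 -8 4]. Elementwise product with the kernel and sum: -9·1 + -6·-1 + 4·-2 + 3·1 + 3·1 + -5·2 + -4·-1 + -8·-1 + 4·1.

1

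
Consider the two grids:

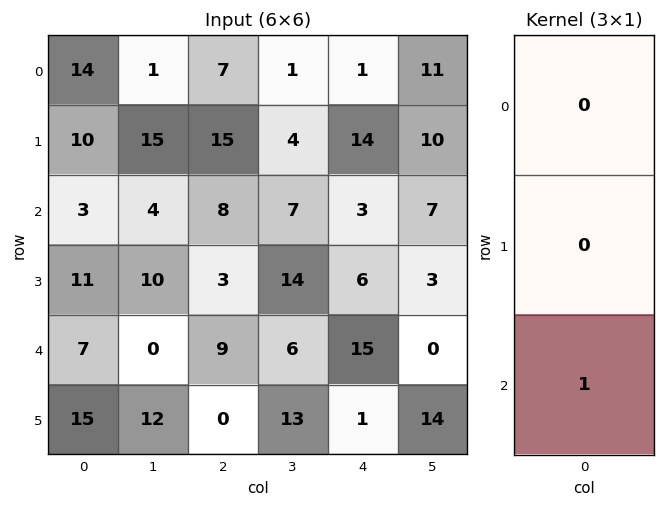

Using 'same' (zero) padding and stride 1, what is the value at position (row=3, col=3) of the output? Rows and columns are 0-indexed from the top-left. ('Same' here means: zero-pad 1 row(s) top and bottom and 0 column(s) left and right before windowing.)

6

The receptive field on the zero-padded input at this output position is [7 / 14 / 6]. Elementwise product with the kernel and sum: 6·1.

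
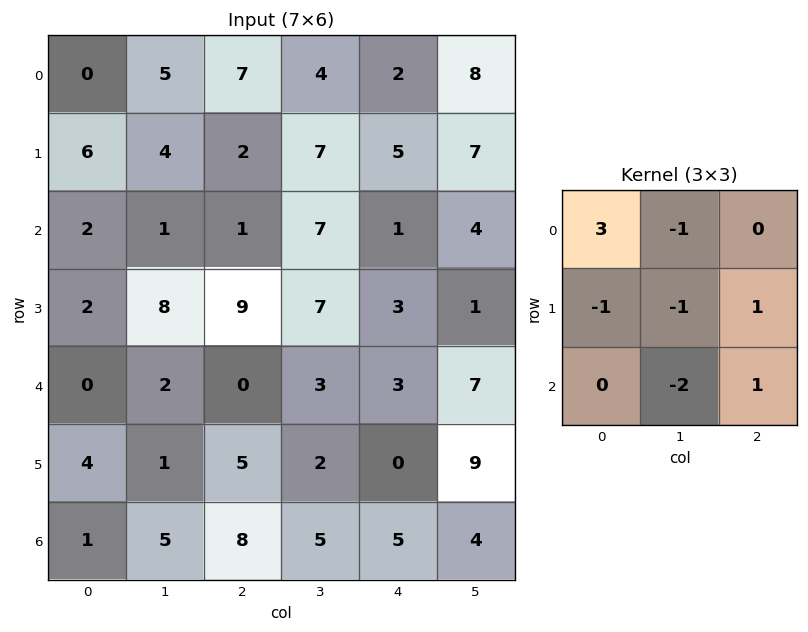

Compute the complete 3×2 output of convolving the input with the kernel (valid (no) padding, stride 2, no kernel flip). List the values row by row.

-14 0
0 -20
-4 -15

Output[0,0]: The receptive field on the input at this output position is [0 5 7 / 6 4 2 / 2 1 1]. Elementwise product with the kernel and sum: 0·3 + 5·-1 + 6·-1 + 4·-1 + 2·1 + 1·-2 + 1·1.
Output[0,1]: The receptive field on the input at this output position is [7 4 2 / 2 7 5 / 1 7 1]. Elementwise product with the kernel and sum: 7·3 + 4·-1 + 2·-1 + 7·-1 + 5·1 + 7·-2 + 1·1.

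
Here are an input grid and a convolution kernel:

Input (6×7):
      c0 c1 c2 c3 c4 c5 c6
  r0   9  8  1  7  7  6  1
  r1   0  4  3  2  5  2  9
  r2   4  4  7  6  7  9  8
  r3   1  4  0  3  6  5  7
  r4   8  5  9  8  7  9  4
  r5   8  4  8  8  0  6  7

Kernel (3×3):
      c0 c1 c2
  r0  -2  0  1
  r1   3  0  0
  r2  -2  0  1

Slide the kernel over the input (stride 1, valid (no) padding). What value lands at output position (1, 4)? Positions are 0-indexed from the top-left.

The receptive field on the input at this output position is [5 2 9 / 7 9 8 / 6 5 7]. Elementwise product with the kernel and sum: 5·-2 + 9·1 + 7·3 + 6·-2 + 7·1.

15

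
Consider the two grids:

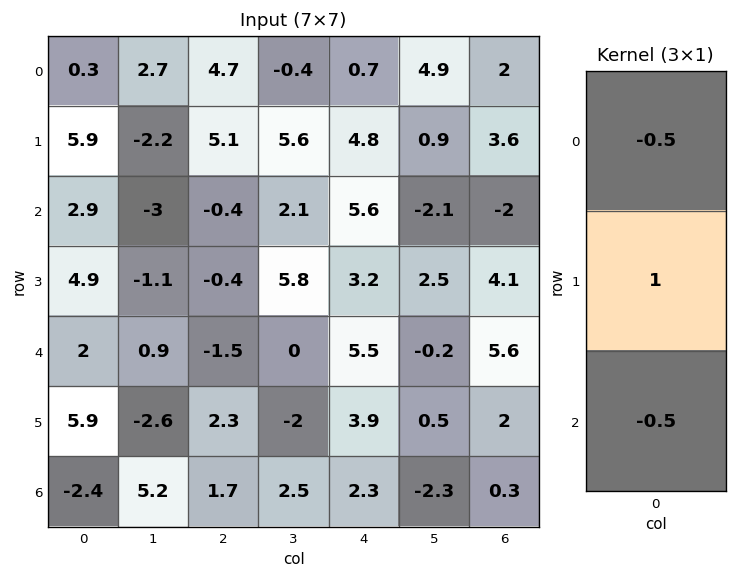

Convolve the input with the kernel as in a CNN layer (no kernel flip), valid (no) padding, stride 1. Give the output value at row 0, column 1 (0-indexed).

The receptive field on the input at this output position is [2.7 / -2.2 / -3]. Elementwise product with the kernel and sum: 2.7·-0.5 + -2.2·1 + -3·-0.5.

-2.05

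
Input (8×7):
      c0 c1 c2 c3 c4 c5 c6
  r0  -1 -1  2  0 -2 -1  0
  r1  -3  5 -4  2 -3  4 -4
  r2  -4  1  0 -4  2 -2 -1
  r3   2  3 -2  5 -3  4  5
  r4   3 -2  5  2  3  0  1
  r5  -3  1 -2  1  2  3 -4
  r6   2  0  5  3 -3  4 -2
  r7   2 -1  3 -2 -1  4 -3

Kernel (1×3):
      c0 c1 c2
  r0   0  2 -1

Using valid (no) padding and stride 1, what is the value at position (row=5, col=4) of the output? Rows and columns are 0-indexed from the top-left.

10

The receptive field on the input at this output position is [2 3 -4]. Elementwise product with the kernel and sum: 3·2 + -4·-1.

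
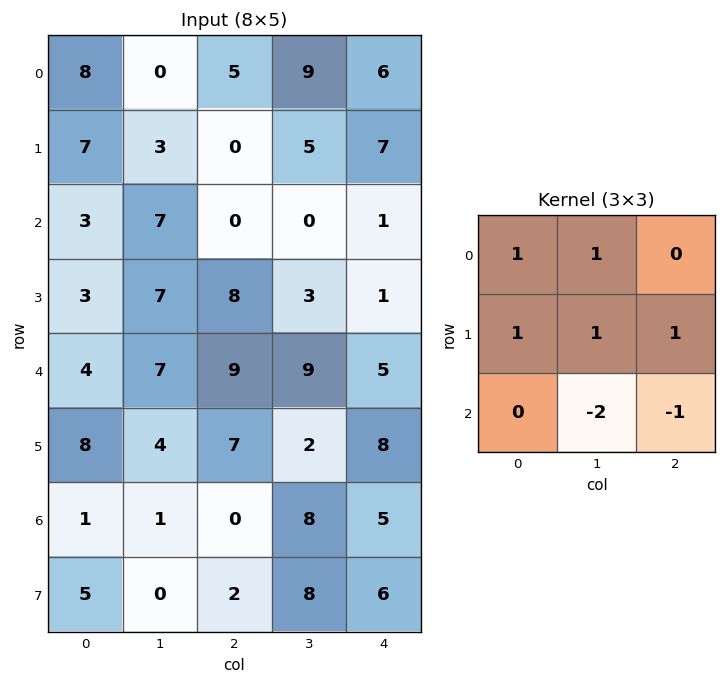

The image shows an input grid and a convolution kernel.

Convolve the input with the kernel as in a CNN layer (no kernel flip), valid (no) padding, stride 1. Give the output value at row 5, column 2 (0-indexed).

The receptive field on the input at this output position is [7 2 8 / 0 8 5 / 2 8 6]. Elementwise product with the kernel and sum: 7·1 + 2·1 + 0·1 + 8·1 + 5·1 + 8·-2 + 6·-1.

0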